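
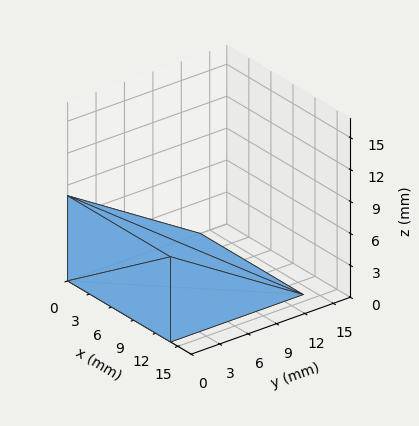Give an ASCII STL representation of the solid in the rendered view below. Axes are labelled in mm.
Reading the render: the shape is a wedge (ramp): 14 × 14 mm base, rising to 8 mm along the y=0 edge and sloping linearly to z=0 at y=14 (dimensions read to the nearest mm from the axis ticks). For the STL, each face is triangulated and given an outward normal.

solid part
  facet normal 0.0000 0.0000 -1.0000
    outer loop
      vertex 14.0 14.0 0.0
      vertex 14.0 0.0 0.0
      vertex 0.0 0.0 0.0
    endloop
  endfacet
  facet normal 0.0000 0.0000 -1.0000
    outer loop
      vertex 0.0 14.0 0.0
      vertex 14.0 14.0 0.0
      vertex 0.0 0.0 0.0
    endloop
  endfacet
  facet normal 0.0000 -1.0000 0.0000
    outer loop
      vertex 0.0 0.0 0.0
      vertex 14.0 0.0 0.0
      vertex 14.0 0.0 8.0
    endloop
  endfacet
  facet normal 0.0000 -1.0000 0.0000
    outer loop
      vertex 0.0 0.0 0.0
      vertex 14.0 0.0 8.0
      vertex 0.0 0.0 8.0
    endloop
  endfacet
  facet normal 0.0000 0.4961 0.8682
    outer loop
      vertex 0.0 0.0 8.0
      vertex 14.0 0.0 8.0
      vertex 14.0 14.0 0.0
    endloop
  endfacet
  facet normal 0.0000 0.4961 0.8682
    outer loop
      vertex 0.0 0.0 8.0
      vertex 14.0 14.0 0.0
      vertex 0.0 14.0 0.0
    endloop
  endfacet
  facet normal -1.0000 0.0000 0.0000
    outer loop
      vertex 0.0 0.0 8.0
      vertex 0.0 14.0 0.0
      vertex 0.0 0.0 0.0
    endloop
  endfacet
  facet normal 1.0000 0.0000 0.0000
    outer loop
      vertex 14.0 0.0 0.0
      vertex 14.0 14.0 0.0
      vertex 14.0 0.0 8.0
    endloop
  endfacet
endsolid part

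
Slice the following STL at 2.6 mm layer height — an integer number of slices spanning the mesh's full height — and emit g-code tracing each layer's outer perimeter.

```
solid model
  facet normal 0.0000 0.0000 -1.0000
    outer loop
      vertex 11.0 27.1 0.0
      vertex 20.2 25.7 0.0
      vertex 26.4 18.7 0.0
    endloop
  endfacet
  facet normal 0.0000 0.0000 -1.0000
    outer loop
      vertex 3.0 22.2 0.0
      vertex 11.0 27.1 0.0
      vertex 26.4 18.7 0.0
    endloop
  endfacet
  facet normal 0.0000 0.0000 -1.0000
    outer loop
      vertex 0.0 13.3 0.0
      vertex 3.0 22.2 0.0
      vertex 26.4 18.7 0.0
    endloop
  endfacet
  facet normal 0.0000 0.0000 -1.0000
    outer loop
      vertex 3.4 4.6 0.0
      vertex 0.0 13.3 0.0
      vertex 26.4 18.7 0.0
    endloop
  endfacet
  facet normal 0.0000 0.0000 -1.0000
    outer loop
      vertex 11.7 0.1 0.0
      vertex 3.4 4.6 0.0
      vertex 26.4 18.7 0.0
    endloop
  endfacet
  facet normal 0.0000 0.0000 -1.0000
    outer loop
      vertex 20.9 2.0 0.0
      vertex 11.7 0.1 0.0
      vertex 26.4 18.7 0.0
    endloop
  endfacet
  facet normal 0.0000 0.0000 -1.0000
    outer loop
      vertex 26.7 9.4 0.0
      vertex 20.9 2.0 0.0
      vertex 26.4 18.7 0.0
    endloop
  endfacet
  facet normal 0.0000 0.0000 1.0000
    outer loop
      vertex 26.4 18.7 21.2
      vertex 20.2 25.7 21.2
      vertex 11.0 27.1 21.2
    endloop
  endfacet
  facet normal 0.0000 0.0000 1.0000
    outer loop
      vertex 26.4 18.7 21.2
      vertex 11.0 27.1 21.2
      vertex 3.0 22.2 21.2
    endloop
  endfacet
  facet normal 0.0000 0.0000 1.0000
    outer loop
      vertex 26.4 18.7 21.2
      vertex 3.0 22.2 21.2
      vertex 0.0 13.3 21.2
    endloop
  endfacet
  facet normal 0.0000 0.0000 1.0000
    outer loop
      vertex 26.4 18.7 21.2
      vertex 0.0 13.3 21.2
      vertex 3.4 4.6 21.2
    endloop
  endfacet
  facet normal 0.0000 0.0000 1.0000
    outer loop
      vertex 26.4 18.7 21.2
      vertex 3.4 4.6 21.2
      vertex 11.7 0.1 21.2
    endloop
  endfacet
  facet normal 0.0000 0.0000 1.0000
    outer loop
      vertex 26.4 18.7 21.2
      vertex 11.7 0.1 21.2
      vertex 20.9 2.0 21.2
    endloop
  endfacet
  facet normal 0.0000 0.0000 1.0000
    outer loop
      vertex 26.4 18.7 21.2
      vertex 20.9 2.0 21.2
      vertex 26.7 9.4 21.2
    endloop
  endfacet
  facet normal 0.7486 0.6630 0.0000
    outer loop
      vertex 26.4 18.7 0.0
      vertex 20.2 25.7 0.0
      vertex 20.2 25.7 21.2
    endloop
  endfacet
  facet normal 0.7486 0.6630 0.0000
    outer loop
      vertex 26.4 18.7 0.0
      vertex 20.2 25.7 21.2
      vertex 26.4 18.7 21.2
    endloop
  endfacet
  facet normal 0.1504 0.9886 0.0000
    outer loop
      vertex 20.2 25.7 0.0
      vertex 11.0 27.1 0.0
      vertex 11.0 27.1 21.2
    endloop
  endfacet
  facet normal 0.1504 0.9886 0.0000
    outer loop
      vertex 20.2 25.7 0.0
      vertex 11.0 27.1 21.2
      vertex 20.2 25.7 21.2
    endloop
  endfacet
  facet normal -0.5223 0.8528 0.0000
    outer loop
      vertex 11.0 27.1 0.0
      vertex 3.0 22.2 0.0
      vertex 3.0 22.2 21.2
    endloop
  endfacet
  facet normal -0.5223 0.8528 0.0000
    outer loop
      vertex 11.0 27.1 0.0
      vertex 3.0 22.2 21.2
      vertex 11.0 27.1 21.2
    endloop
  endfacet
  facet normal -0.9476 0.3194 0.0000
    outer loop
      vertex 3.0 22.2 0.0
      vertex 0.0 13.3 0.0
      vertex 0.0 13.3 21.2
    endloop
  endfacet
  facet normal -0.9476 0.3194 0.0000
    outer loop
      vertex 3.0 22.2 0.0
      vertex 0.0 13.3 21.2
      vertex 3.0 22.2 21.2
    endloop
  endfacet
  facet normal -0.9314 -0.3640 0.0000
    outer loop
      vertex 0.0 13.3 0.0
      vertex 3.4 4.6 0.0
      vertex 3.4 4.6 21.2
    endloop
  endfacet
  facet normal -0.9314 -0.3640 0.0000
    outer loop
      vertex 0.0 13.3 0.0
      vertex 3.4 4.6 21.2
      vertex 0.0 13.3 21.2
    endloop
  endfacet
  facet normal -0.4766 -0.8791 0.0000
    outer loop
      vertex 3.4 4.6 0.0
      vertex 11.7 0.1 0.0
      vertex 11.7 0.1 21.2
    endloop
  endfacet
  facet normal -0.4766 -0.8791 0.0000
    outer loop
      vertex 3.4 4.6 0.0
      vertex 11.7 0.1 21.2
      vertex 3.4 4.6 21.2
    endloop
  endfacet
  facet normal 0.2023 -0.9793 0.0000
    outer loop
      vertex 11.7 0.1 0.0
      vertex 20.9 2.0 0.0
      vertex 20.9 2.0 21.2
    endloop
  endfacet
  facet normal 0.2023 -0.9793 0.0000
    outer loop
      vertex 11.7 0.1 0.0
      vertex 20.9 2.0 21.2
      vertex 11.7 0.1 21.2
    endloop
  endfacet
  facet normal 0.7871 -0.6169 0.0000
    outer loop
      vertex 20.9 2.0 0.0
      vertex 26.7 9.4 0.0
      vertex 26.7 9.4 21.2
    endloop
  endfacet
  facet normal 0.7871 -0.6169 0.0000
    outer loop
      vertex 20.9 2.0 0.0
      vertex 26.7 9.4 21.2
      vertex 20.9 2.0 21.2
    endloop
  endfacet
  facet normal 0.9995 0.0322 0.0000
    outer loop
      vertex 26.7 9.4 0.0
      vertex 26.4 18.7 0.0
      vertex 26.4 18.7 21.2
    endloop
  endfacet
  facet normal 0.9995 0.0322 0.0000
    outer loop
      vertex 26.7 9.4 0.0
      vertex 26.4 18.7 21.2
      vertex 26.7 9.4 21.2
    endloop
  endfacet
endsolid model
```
; perimeter-only toolpath
G21 ; units = mm
G90 ; absolute positioning
G28 ; home
; layer 1
G0 Z2.6
G0 X26.4 Y18.7
G1 X20.2 Y25.7
G1 X11.0 Y27.1
G1 X3.0 Y22.2
G1 X0.0 Y13.3
G1 X3.4 Y4.6
G1 X11.7 Y0.1
G1 X20.9 Y2.0
G1 X26.7 Y9.4
G1 X26.4 Y18.7
; layer 2
G0 Z5.3
G0 X26.4 Y18.7
G1 X20.2 Y25.7
G1 X11.0 Y27.1
G1 X3.0 Y22.2
G1 X0.0 Y13.3
G1 X3.4 Y4.6
G1 X11.7 Y0.1
G1 X20.9 Y2.0
G1 X26.7 Y9.4
G1 X26.4 Y18.7
; layer 3
G0 Z7.9
G0 X26.4 Y18.7
G1 X20.2 Y25.7
G1 X11.0 Y27.1
G1 X3.0 Y22.2
G1 X0.0 Y13.3
G1 X3.4 Y4.6
G1 X11.7 Y0.1
G1 X20.9 Y2.0
G1 X26.7 Y9.4
G1 X26.4 Y18.7
; layer 4
G0 Z10.6
G0 X26.4 Y18.7
G1 X20.2 Y25.7
G1 X11.0 Y27.1
G1 X3.0 Y22.2
G1 X0.0 Y13.3
G1 X3.4 Y4.6
G1 X11.7 Y0.1
G1 X20.9 Y2.0
G1 X26.7 Y9.4
G1 X26.4 Y18.7
; layer 5
G0 Z13.2
G0 X26.4 Y18.7
G1 X20.2 Y25.7
G1 X11.0 Y27.1
G1 X3.0 Y22.2
G1 X0.0 Y13.3
G1 X3.4 Y4.6
G1 X11.7 Y0.1
G1 X20.9 Y2.0
G1 X26.7 Y9.4
G1 X26.4 Y18.7
; layer 6
G0 Z15.9
G0 X26.4 Y18.7
G1 X20.2 Y25.7
G1 X11.0 Y27.1
G1 X3.0 Y22.2
G1 X0.0 Y13.3
G1 X3.4 Y4.6
G1 X11.7 Y0.1
G1 X20.9 Y2.0
G1 X26.7 Y9.4
G1 X26.4 Y18.7
; layer 7
G0 Z18.6
G0 X26.4 Y18.7
G1 X20.2 Y25.7
G1 X11.0 Y27.1
G1 X3.0 Y22.2
G1 X0.0 Y13.3
G1 X3.4 Y4.6
G1 X11.7 Y0.1
G1 X20.9 Y2.0
G1 X26.7 Y9.4
G1 X26.4 Y18.7
; layer 8
G0 Z21.2
G0 X26.4 Y18.7
G1 X20.2 Y25.7
G1 X11.0 Y27.1
G1 X3.0 Y22.2
G1 X0.0 Y13.3
G1 X3.4 Y4.6
G1 X11.7 Y0.1
G1 X20.9 Y2.0
G1 X26.7 Y9.4
G1 X26.4 Y18.7
M2 ; end

The solid is a regular 9-sided prism (a cylinder approximated with 9 flat sides), circumscribed radius ≈ 13.7 mm, height ≈ 21.2 mm. Slicing at Δz = 2.6 mm — 8 equal slices spanning the solid's height, so layer i sits at z = i·h/8 — gives 8 non-empty perimeters. Each is a 9-segment closed polygon; G0 lifts to the layer z and rapids to the start vertex, then G1 traces the edges.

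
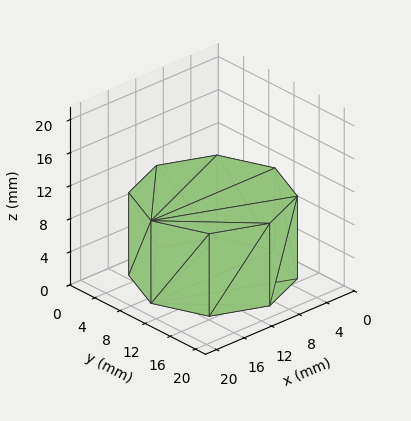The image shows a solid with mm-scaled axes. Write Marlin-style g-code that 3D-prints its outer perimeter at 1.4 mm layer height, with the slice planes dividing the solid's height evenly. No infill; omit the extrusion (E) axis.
Reading the render: the shape is a regular 8-sided prism (a cylinder approximated with 8 flat sides), circumscribed radius ≈ 9 mm, height ≈ 10 mm (dimensions read to the nearest mm from the axis ticks). For the g-code, the solid's height is divided into equal slices at the stated Δz and each level perimeter traced with G1 moves after a G0 lift.

; perimeter-only toolpath
G21 ; units = mm
G90 ; absolute positioning
G28 ; home
; layer 1
G0 Z1.4
G0 X18.0 Y9.0
G1 X15.4 Y15.4
G1 X9.0 Y18.0
G1 X2.6 Y15.4
G1 X0.0 Y9.0
G1 X2.6 Y2.6
G1 X9.0 Y0.0
G1 X15.4 Y2.6
G1 X18.0 Y9.0
; layer 2
G0 Z2.9
G0 X18.0 Y9.0
G1 X15.4 Y15.4
G1 X9.0 Y18.0
G1 X2.6 Y15.4
G1 X0.0 Y9.0
G1 X2.6 Y2.6
G1 X9.0 Y0.0
G1 X15.4 Y2.6
G1 X18.0 Y9.0
; layer 3
G0 Z4.3
G0 X18.0 Y9.0
G1 X15.4 Y15.4
G1 X9.0 Y18.0
G1 X2.6 Y15.4
G1 X0.0 Y9.0
G1 X2.6 Y2.6
G1 X9.0 Y0.0
G1 X15.4 Y2.6
G1 X18.0 Y9.0
; layer 4
G0 Z5.7
G0 X18.0 Y9.0
G1 X15.4 Y15.4
G1 X9.0 Y18.0
G1 X2.6 Y15.4
G1 X0.0 Y9.0
G1 X2.6 Y2.6
G1 X9.0 Y0.0
G1 X15.4 Y2.6
G1 X18.0 Y9.0
; layer 5
G0 Z7.1
G0 X18.0 Y9.0
G1 X15.4 Y15.4
G1 X9.0 Y18.0
G1 X2.6 Y15.4
G1 X0.0 Y9.0
G1 X2.6 Y2.6
G1 X9.0 Y0.0
G1 X15.4 Y2.6
G1 X18.0 Y9.0
; layer 6
G0 Z8.6
G0 X18.0 Y9.0
G1 X15.4 Y15.4
G1 X9.0 Y18.0
G1 X2.6 Y15.4
G1 X0.0 Y9.0
G1 X2.6 Y2.6
G1 X9.0 Y0.0
G1 X15.4 Y2.6
G1 X18.0 Y9.0
; layer 7
G0 Z10.0
G0 X18.0 Y9.0
G1 X15.4 Y15.4
G1 X9.0 Y18.0
G1 X2.6 Y15.4
G1 X0.0 Y9.0
G1 X2.6 Y2.6
G1 X9.0 Y0.0
G1 X15.4 Y2.6
G1 X18.0 Y9.0
M2 ; end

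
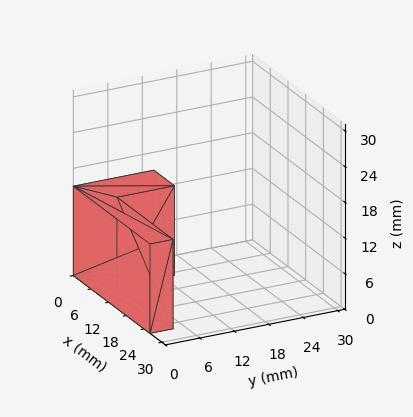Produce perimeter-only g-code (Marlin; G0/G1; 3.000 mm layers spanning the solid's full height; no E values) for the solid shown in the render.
Reading the render: the shape is an L-shaped prism: outer 26 × 14 mm, arm thicknesses ≈ 4 mm (horizontal) and 7 mm (vertical), extruded 15 mm in z (dimensions read to the nearest mm from the axis ticks). For the g-code, the solid's height is divided into equal slices at the stated Δz and each level perimeter traced with G1 moves after a G0 lift.

; perimeter-only toolpath
G21 ; units = mm
G90 ; absolute positioning
G28 ; home
; layer 1
G0 Z3.000
G0 X0.000 Y0.000
G1 X26.000 Y0.000
G1 X26.000 Y4.000
G1 X7.000 Y4.000
G1 X7.000 Y14.000
G1 X0.000 Y14.000
G1 X0.000 Y0.000
; layer 2
G0 Z6.000
G0 X0.000 Y0.000
G1 X26.000 Y0.000
G1 X26.000 Y4.000
G1 X7.000 Y4.000
G1 X7.000 Y14.000
G1 X0.000 Y14.000
G1 X0.000 Y0.000
; layer 3
G0 Z9.000
G0 X0.000 Y0.000
G1 X26.000 Y0.000
G1 X26.000 Y4.000
G1 X7.000 Y4.000
G1 X7.000 Y14.000
G1 X0.000 Y14.000
G1 X0.000 Y0.000
; layer 4
G0 Z12.000
G0 X0.000 Y0.000
G1 X26.000 Y0.000
G1 X26.000 Y4.000
G1 X7.000 Y4.000
G1 X7.000 Y14.000
G1 X0.000 Y14.000
G1 X0.000 Y0.000
; layer 5
G0 Z15.000
G0 X0.000 Y0.000
G1 X26.000 Y0.000
G1 X26.000 Y4.000
G1 X7.000 Y4.000
G1 X7.000 Y14.000
G1 X0.000 Y14.000
G1 X0.000 Y0.000
M2 ; end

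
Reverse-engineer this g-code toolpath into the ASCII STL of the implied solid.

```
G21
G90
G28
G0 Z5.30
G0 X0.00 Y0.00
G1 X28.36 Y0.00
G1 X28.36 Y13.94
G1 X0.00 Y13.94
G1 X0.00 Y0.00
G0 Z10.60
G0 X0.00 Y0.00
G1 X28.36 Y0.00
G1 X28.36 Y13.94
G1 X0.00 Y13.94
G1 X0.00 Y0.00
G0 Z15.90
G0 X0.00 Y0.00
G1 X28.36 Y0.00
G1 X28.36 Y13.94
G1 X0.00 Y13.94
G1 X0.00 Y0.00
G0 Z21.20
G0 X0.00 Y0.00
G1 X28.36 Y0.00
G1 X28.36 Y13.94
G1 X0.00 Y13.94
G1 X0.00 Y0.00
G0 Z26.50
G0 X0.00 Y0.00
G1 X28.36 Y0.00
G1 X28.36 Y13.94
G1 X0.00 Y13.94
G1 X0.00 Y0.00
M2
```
solid part
  facet normal 0.0000 0.0000 -1.0000
    outer loop
      vertex 28.36 13.94 0.00
      vertex 28.36 0.00 0.00
      vertex 0.00 0.00 0.00
    endloop
  endfacet
  facet normal 0.0000 0.0000 -1.0000
    outer loop
      vertex 0.00 13.94 0.00
      vertex 28.36 13.94 0.00
      vertex 0.00 0.00 0.00
    endloop
  endfacet
  facet normal 0.0000 0.0000 1.0000
    outer loop
      vertex 0.00 0.00 26.50
      vertex 28.36 0.00 26.50
      vertex 28.36 13.94 26.50
    endloop
  endfacet
  facet normal 0.0000 0.0000 1.0000
    outer loop
      vertex 0.00 0.00 26.50
      vertex 28.36 13.94 26.50
      vertex 0.00 13.94 26.50
    endloop
  endfacet
  facet normal 0.0000 -1.0000 0.0000
    outer loop
      vertex 0.00 0.00 0.00
      vertex 28.36 0.00 0.00
      vertex 28.36 0.00 26.50
    endloop
  endfacet
  facet normal 0.0000 -1.0000 0.0000
    outer loop
      vertex 0.00 0.00 0.00
      vertex 28.36 0.00 26.50
      vertex 0.00 0.00 26.50
    endloop
  endfacet
  facet normal 0.0000 1.0000 0.0000
    outer loop
      vertex 28.36 13.94 26.50
      vertex 28.36 13.94 0.00
      vertex 0.00 13.94 0.00
    endloop
  endfacet
  facet normal 0.0000 1.0000 0.0000
    outer loop
      vertex 0.00 13.94 26.50
      vertex 28.36 13.94 26.50
      vertex 0.00 13.94 0.00
    endloop
  endfacet
  facet normal -1.0000 0.0000 0.0000
    outer loop
      vertex 0.00 13.94 26.50
      vertex 0.00 13.94 0.00
      vertex 0.00 0.00 0.00
    endloop
  endfacet
  facet normal -1.0000 0.0000 0.0000
    outer loop
      vertex 0.00 0.00 26.50
      vertex 0.00 13.94 26.50
      vertex 0.00 0.00 0.00
    endloop
  endfacet
  facet normal 1.0000 0.0000 0.0000
    outer loop
      vertex 28.36 0.00 0.00
      vertex 28.36 13.94 0.00
      vertex 28.36 13.94 26.50
    endloop
  endfacet
  facet normal 1.0000 0.0000 0.0000
    outer loop
      vertex 28.36 0.00 0.00
      vertex 28.36 13.94 26.50
      vertex 28.36 0.00 26.50
    endloop
  endfacet
endsolid part

The G0 Z moves step by Δz≈5.30 mm. Every layer's G1 loop is the same polygon, so the solid is a straight extrusion of it from z=0 to z≈26.5. Closing with flat bottom and top caps and triangulating gives 12 facets — a rectangular box, roughly 28.4 × 13.9 mm footprint and 26.5 mm tall.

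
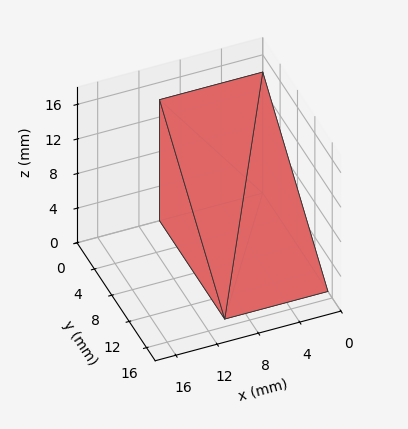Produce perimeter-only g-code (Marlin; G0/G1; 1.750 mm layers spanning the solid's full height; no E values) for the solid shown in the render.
Reading the render: the shape is a wedge (ramp): 10 × 15 mm base, rising to 14 mm along the y=0 edge and sloping linearly to z=0 at y=15 (dimensions read to the nearest mm from the axis ticks). For the g-code, the solid's height is divided into equal slices at the stated Δz and each level perimeter traced with G1 moves after a G0 lift.

; perimeter-only toolpath
G21 ; units = mm
G90 ; absolute positioning
G28 ; home
; layer 1
G0 Z1.750
G0 X0.000 Y0.000
G1 X10.000 Y0.000
G1 X10.000 Y13.125
G1 X0.000 Y13.125
G1 X0.000 Y0.000
; layer 2
G0 Z3.500
G0 X0.000 Y0.000
G1 X10.000 Y0.000
G1 X10.000 Y11.250
G1 X0.000 Y11.250
G1 X0.000 Y0.000
; layer 3
G0 Z5.250
G0 X0.000 Y0.000
G1 X10.000 Y0.000
G1 X10.000 Y9.375
G1 X0.000 Y9.375
G1 X0.000 Y0.000
; layer 4
G0 Z7.000
G0 X0.000 Y0.000
G1 X10.000 Y0.000
G1 X10.000 Y7.500
G1 X0.000 Y7.500
G1 X0.000 Y0.000
; layer 5
G0 Z8.750
G0 X0.000 Y0.000
G1 X10.000 Y0.000
G1 X10.000 Y5.625
G1 X0.000 Y5.625
G1 X0.000 Y0.000
; layer 6
G0 Z10.500
G0 X0.000 Y0.000
G1 X10.000 Y0.000
G1 X10.000 Y3.750
G1 X0.000 Y3.750
G1 X0.000 Y0.000
; layer 7
G0 Z12.250
G0 X0.000 Y0.000
G1 X10.000 Y0.000
G1 X10.000 Y1.875
G1 X0.000 Y1.875
G1 X0.000 Y0.000
M2 ; end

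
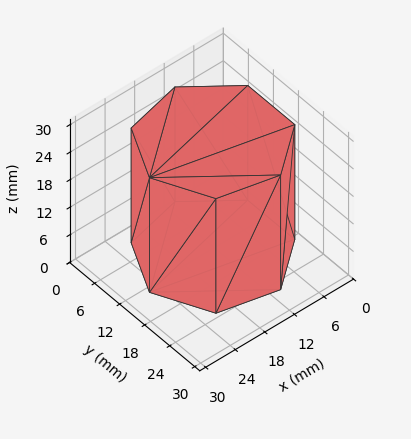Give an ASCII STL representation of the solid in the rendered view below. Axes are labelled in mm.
Reading the render: the shape is a regular 7-sided prism (a cylinder approximated with 7 flat sides), circumscribed radius ≈ 13 mm, height ≈ 25 mm (dimensions read to the nearest mm from the axis ticks). For the STL, each face is triangulated and given an outward normal.

solid part
  facet normal 0.0000 0.0000 -1.0000
    outer loop
      vertex 10.11 25.67 0.00
      vertex 21.11 23.16 0.00
      vertex 26.00 13.00 0.00
    endloop
  endfacet
  facet normal 0.0000 0.0000 -1.0000
    outer loop
      vertex 1.29 18.64 0.00
      vertex 10.11 25.67 0.00
      vertex 26.00 13.00 0.00
    endloop
  endfacet
  facet normal 0.0000 0.0000 -1.0000
    outer loop
      vertex 1.29 7.36 0.00
      vertex 1.29 18.64 0.00
      vertex 26.00 13.00 0.00
    endloop
  endfacet
  facet normal 0.0000 0.0000 -1.0000
    outer loop
      vertex 10.11 0.33 0.00
      vertex 1.29 7.36 0.00
      vertex 26.00 13.00 0.00
    endloop
  endfacet
  facet normal 0.0000 0.0000 -1.0000
    outer loop
      vertex 21.11 2.84 0.00
      vertex 10.11 0.33 0.00
      vertex 26.00 13.00 0.00
    endloop
  endfacet
  facet normal 0.0000 0.0000 1.0000
    outer loop
      vertex 26.00 13.00 25.00
      vertex 21.11 23.16 25.00
      vertex 10.11 25.67 25.00
    endloop
  endfacet
  facet normal 0.0000 0.0000 1.0000
    outer loop
      vertex 26.00 13.00 25.00
      vertex 10.11 25.67 25.00
      vertex 1.29 18.64 25.00
    endloop
  endfacet
  facet normal 0.0000 0.0000 1.0000
    outer loop
      vertex 26.00 13.00 25.00
      vertex 1.29 18.64 25.00
      vertex 1.29 7.36 25.00
    endloop
  endfacet
  facet normal 0.0000 0.0000 1.0000
    outer loop
      vertex 26.00 13.00 25.00
      vertex 1.29 7.36 25.00
      vertex 10.11 0.33 25.00
    endloop
  endfacet
  facet normal 0.0000 0.0000 1.0000
    outer loop
      vertex 26.00 13.00 25.00
      vertex 10.11 0.33 25.00
      vertex 21.11 2.84 25.00
    endloop
  endfacet
  facet normal 0.9011 0.4337 0.0000
    outer loop
      vertex 26.00 13.00 0.00
      vertex 21.11 23.16 0.00
      vertex 21.11 23.16 25.00
    endloop
  endfacet
  facet normal 0.9011 0.4337 0.0000
    outer loop
      vertex 26.00 13.00 0.00
      vertex 21.11 23.16 25.00
      vertex 26.00 13.00 25.00
    endloop
  endfacet
  facet normal 0.2225 0.9749 0.0000
    outer loop
      vertex 21.11 23.16 0.00
      vertex 10.11 25.67 0.00
      vertex 10.11 25.67 25.00
    endloop
  endfacet
  facet normal 0.2225 0.9749 0.0000
    outer loop
      vertex 21.11 23.16 0.00
      vertex 10.11 25.67 25.00
      vertex 21.11 23.16 25.00
    endloop
  endfacet
  facet normal -0.6233 0.7820 0.0000
    outer loop
      vertex 10.11 25.67 0.00
      vertex 1.29 18.64 0.00
      vertex 1.29 18.64 25.00
    endloop
  endfacet
  facet normal -0.6233 0.7820 0.0000
    outer loop
      vertex 10.11 25.67 0.00
      vertex 1.29 18.64 25.00
      vertex 10.11 25.67 25.00
    endloop
  endfacet
  facet normal -1.0000 0.0000 0.0000
    outer loop
      vertex 1.29 18.64 0.00
      vertex 1.29 7.36 0.00
      vertex 1.29 7.36 25.00
    endloop
  endfacet
  facet normal -1.0000 0.0000 0.0000
    outer loop
      vertex 1.29 18.64 0.00
      vertex 1.29 7.36 25.00
      vertex 1.29 18.64 25.00
    endloop
  endfacet
  facet normal -0.6233 -0.7820 0.0000
    outer loop
      vertex 1.29 7.36 0.00
      vertex 10.11 0.33 0.00
      vertex 10.11 0.33 25.00
    endloop
  endfacet
  facet normal -0.6233 -0.7820 0.0000
    outer loop
      vertex 1.29 7.36 0.00
      vertex 10.11 0.33 25.00
      vertex 1.29 7.36 25.00
    endloop
  endfacet
  facet normal 0.2225 -0.9749 0.0000
    outer loop
      vertex 10.11 0.33 0.00
      vertex 21.11 2.84 0.00
      vertex 21.11 2.84 25.00
    endloop
  endfacet
  facet normal 0.2225 -0.9749 0.0000
    outer loop
      vertex 10.11 0.33 0.00
      vertex 21.11 2.84 25.00
      vertex 10.11 0.33 25.00
    endloop
  endfacet
  facet normal 0.9011 -0.4337 0.0000
    outer loop
      vertex 21.11 2.84 0.00
      vertex 26.00 13.00 0.00
      vertex 26.00 13.00 25.00
    endloop
  endfacet
  facet normal 0.9011 -0.4337 0.0000
    outer loop
      vertex 21.11 2.84 0.00
      vertex 26.00 13.00 25.00
      vertex 21.11 2.84 25.00
    endloop
  endfacet
endsolid part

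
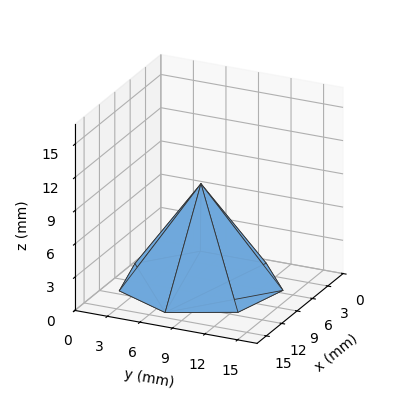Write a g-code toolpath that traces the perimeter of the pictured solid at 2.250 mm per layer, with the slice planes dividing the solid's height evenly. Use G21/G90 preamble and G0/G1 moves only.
Reading the render: the shape is a regular 7-sided pyramid, base circumscribed radius ≈ 7 mm, apex at z ≈ 9 mm (dimensions read to the nearest mm from the axis ticks). For the g-code, the solid's height is divided into equal slices at the stated Δz and each level perimeter traced with G1 moves after a G0 lift.

; perimeter-only toolpath
G21 ; units = mm
G90 ; absolute positioning
G28 ; home
; layer 1
G0 Z2.250
G0 X12.250 Y7.000
G1 X10.273 Y11.105
G1 X5.832 Y12.118
G1 X2.270 Y9.278
G1 X2.270 Y4.722
G1 X5.832 Y1.882
G1 X10.273 Y2.895
G1 X12.250 Y7.000
; layer 2
G0 Z4.500
G0 X10.500 Y7.000
G1 X9.182 Y9.736
G1 X6.221 Y10.412
G1 X3.846 Y8.518
G1 X3.846 Y5.482
G1 X6.221 Y3.588
G1 X9.182 Y4.263
G1 X10.500 Y7.000
; layer 3
G0 Z6.750
G0 X8.750 Y7.000
G1 X8.091 Y8.368
G1 X6.611 Y8.706
G1 X5.423 Y7.759
G1 X5.423 Y6.241
G1 X6.611 Y5.294
G1 X8.091 Y5.632
G1 X8.750 Y7.000
M2 ; end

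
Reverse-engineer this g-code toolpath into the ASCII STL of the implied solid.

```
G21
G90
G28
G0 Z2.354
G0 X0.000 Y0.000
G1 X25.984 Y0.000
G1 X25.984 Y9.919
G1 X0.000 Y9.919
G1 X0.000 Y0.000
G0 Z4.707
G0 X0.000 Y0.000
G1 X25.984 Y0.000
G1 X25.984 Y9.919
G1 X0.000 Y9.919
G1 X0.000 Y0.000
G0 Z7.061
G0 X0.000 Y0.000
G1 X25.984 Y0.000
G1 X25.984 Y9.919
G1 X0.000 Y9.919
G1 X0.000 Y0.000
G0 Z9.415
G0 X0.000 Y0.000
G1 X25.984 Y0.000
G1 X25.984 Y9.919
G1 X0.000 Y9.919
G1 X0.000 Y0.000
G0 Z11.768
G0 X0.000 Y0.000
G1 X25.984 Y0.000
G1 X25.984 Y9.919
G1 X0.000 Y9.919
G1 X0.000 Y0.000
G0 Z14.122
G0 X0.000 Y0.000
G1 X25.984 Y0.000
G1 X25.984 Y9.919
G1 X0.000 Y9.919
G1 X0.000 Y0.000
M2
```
solid part
  facet normal 0.0000 0.0000 -1.0000
    outer loop
      vertex 25.984 9.919 0.000
      vertex 25.984 0.000 0.000
      vertex 0.000 0.000 0.000
    endloop
  endfacet
  facet normal 0.0000 0.0000 -1.0000
    outer loop
      vertex 0.000 9.919 0.000
      vertex 25.984 9.919 0.000
      vertex 0.000 0.000 0.000
    endloop
  endfacet
  facet normal 0.0000 0.0000 1.0000
    outer loop
      vertex 0.000 0.000 14.122
      vertex 25.984 0.000 14.122
      vertex 25.984 9.919 14.122
    endloop
  endfacet
  facet normal 0.0000 0.0000 1.0000
    outer loop
      vertex 0.000 0.000 14.122
      vertex 25.984 9.919 14.122
      vertex 0.000 9.919 14.122
    endloop
  endfacet
  facet normal 0.0000 -1.0000 0.0000
    outer loop
      vertex 0.000 0.000 0.000
      vertex 25.984 0.000 0.000
      vertex 25.984 0.000 14.122
    endloop
  endfacet
  facet normal 0.0000 -1.0000 0.0000
    outer loop
      vertex 0.000 0.000 0.000
      vertex 25.984 0.000 14.122
      vertex 0.000 0.000 14.122
    endloop
  endfacet
  facet normal 0.0000 1.0000 0.0000
    outer loop
      vertex 25.984 9.919 14.122
      vertex 25.984 9.919 0.000
      vertex 0.000 9.919 0.000
    endloop
  endfacet
  facet normal 0.0000 1.0000 0.0000
    outer loop
      vertex 0.000 9.919 14.122
      vertex 25.984 9.919 14.122
      vertex 0.000 9.919 0.000
    endloop
  endfacet
  facet normal -1.0000 0.0000 0.0000
    outer loop
      vertex 0.000 9.919 14.122
      vertex 0.000 9.919 0.000
      vertex 0.000 0.000 0.000
    endloop
  endfacet
  facet normal -1.0000 0.0000 0.0000
    outer loop
      vertex 0.000 0.000 14.122
      vertex 0.000 9.919 14.122
      vertex 0.000 0.000 0.000
    endloop
  endfacet
  facet normal 1.0000 0.0000 0.0000
    outer loop
      vertex 25.984 0.000 0.000
      vertex 25.984 9.919 0.000
      vertex 25.984 9.919 14.122
    endloop
  endfacet
  facet normal 1.0000 0.0000 0.0000
    outer loop
      vertex 25.984 0.000 0.000
      vertex 25.984 9.919 14.122
      vertex 25.984 0.000 14.122
    endloop
  endfacet
endsolid part

The G0 Z moves step by Δz≈2.354 mm. Every layer's G1 loop is the same polygon, so the solid is a straight extrusion of it from z=0 to z≈14.1. Closing with flat bottom and top caps and triangulating gives 12 facets — a rectangular box, roughly 26 × 9.92 mm footprint and 14.1 mm tall.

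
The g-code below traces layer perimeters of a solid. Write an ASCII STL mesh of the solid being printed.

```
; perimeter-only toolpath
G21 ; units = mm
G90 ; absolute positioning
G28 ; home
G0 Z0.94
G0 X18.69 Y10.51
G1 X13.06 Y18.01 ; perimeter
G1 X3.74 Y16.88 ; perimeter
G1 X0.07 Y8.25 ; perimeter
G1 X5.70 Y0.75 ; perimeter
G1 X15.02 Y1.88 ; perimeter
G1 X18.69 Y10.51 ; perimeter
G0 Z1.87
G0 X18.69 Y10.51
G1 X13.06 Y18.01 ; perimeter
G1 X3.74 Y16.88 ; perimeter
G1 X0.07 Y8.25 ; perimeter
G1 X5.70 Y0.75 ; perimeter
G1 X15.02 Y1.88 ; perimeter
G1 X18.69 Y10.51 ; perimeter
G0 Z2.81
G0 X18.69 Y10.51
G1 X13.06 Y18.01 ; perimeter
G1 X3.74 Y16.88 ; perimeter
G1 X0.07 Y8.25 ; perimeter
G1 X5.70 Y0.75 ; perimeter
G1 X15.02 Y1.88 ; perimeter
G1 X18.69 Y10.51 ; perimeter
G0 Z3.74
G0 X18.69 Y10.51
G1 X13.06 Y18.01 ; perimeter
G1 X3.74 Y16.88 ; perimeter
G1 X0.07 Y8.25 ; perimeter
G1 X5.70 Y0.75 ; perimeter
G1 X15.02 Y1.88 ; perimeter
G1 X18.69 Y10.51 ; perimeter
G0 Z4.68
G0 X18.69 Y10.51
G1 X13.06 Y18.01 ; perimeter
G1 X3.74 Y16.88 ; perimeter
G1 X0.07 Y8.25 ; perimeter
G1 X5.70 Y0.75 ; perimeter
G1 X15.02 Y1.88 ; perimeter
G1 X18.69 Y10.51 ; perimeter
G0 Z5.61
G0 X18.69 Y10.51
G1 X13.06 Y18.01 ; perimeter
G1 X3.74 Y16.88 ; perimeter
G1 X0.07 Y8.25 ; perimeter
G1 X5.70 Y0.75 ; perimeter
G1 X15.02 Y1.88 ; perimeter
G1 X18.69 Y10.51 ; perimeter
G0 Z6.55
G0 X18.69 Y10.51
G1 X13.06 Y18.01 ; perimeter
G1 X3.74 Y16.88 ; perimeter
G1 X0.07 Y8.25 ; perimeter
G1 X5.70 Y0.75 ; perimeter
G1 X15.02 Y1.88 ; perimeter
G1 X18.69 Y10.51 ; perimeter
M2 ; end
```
solid part
  facet normal 0.0000 0.0000 -1.0000
    outer loop
      vertex 3.74 16.88 0.00
      vertex 13.06 18.01 0.00
      vertex 18.69 10.51 0.00
    endloop
  endfacet
  facet normal 0.0000 0.0000 -1.0000
    outer loop
      vertex 0.07 8.25 0.00
      vertex 3.74 16.88 0.00
      vertex 18.69 10.51 0.00
    endloop
  endfacet
  facet normal 0.0000 0.0000 -1.0000
    outer loop
      vertex 5.70 0.75 0.00
      vertex 0.07 8.25 0.00
      vertex 18.69 10.51 0.00
    endloop
  endfacet
  facet normal 0.0000 0.0000 -1.0000
    outer loop
      vertex 15.02 1.88 0.00
      vertex 5.70 0.75 0.00
      vertex 18.69 10.51 0.00
    endloop
  endfacet
  facet normal 0.0000 0.0000 1.0000
    outer loop
      vertex 18.69 10.51 6.55
      vertex 13.06 18.01 6.55
      vertex 3.74 16.88 6.55
    endloop
  endfacet
  facet normal 0.0000 0.0000 1.0000
    outer loop
      vertex 18.69 10.51 6.55
      vertex 3.74 16.88 6.55
      vertex 0.07 8.25 6.55
    endloop
  endfacet
  facet normal 0.0000 0.0000 1.0000
    outer loop
      vertex 18.69 10.51 6.55
      vertex 0.07 8.25 6.55
      vertex 5.70 0.75 6.55
    endloop
  endfacet
  facet normal 0.0000 0.0000 1.0000
    outer loop
      vertex 18.69 10.51 6.55
      vertex 5.70 0.75 6.55
      vertex 15.02 1.88 6.55
    endloop
  endfacet
  facet normal 0.7997 0.6003 0.0000
    outer loop
      vertex 18.69 10.51 0.00
      vertex 13.06 18.01 0.00
      vertex 13.06 18.01 6.55
    endloop
  endfacet
  facet normal 0.7997 0.6003 0.0000
    outer loop
      vertex 18.69 10.51 0.00
      vertex 13.06 18.01 6.55
      vertex 18.69 10.51 6.55
    endloop
  endfacet
  facet normal -0.1204 0.9927 0.0000
    outer loop
      vertex 13.06 18.01 0.00
      vertex 3.74 16.88 0.00
      vertex 3.74 16.88 6.55
    endloop
  endfacet
  facet normal -0.1204 0.9927 0.0000
    outer loop
      vertex 13.06 18.01 0.00
      vertex 3.74 16.88 6.55
      vertex 13.06 18.01 6.55
    endloop
  endfacet
  facet normal -0.9202 0.3913 0.0000
    outer loop
      vertex 3.74 16.88 0.00
      vertex 0.07 8.25 0.00
      vertex 0.07 8.25 6.55
    endloop
  endfacet
  facet normal -0.9202 0.3913 0.0000
    outer loop
      vertex 3.74 16.88 0.00
      vertex 0.07 8.25 6.55
      vertex 3.74 16.88 6.55
    endloop
  endfacet
  facet normal -0.7997 -0.6003 0.0000
    outer loop
      vertex 0.07 8.25 0.00
      vertex 5.70 0.75 0.00
      vertex 5.70 0.75 6.55
    endloop
  endfacet
  facet normal -0.7997 -0.6003 0.0000
    outer loop
      vertex 0.07 8.25 0.00
      vertex 5.70 0.75 6.55
      vertex 0.07 8.25 6.55
    endloop
  endfacet
  facet normal 0.1204 -0.9927 0.0000
    outer loop
      vertex 5.70 0.75 0.00
      vertex 15.02 1.88 0.00
      vertex 15.02 1.88 6.55
    endloop
  endfacet
  facet normal 0.1204 -0.9927 0.0000
    outer loop
      vertex 5.70 0.75 0.00
      vertex 15.02 1.88 6.55
      vertex 5.70 0.75 6.55
    endloop
  endfacet
  facet normal 0.9202 -0.3913 0.0000
    outer loop
      vertex 15.02 1.88 0.00
      vertex 18.69 10.51 0.00
      vertex 18.69 10.51 6.55
    endloop
  endfacet
  facet normal 0.9202 -0.3913 0.0000
    outer loop
      vertex 15.02 1.88 0.00
      vertex 18.69 10.51 6.55
      vertex 15.02 1.88 6.55
    endloop
  endfacet
endsolid part

The G0 Z moves step by Δz≈0.94 mm. Every layer's G1 loop is the same polygon, so the solid is a straight extrusion of it from z=0 to z≈6.55. Closing with flat bottom and top caps and triangulating gives 20 facets — a regular 6-sided prism (a cylinder approximated with 6 flat sides), circumscribed radius ≈ 9.38 mm, height ≈ 6.55 mm.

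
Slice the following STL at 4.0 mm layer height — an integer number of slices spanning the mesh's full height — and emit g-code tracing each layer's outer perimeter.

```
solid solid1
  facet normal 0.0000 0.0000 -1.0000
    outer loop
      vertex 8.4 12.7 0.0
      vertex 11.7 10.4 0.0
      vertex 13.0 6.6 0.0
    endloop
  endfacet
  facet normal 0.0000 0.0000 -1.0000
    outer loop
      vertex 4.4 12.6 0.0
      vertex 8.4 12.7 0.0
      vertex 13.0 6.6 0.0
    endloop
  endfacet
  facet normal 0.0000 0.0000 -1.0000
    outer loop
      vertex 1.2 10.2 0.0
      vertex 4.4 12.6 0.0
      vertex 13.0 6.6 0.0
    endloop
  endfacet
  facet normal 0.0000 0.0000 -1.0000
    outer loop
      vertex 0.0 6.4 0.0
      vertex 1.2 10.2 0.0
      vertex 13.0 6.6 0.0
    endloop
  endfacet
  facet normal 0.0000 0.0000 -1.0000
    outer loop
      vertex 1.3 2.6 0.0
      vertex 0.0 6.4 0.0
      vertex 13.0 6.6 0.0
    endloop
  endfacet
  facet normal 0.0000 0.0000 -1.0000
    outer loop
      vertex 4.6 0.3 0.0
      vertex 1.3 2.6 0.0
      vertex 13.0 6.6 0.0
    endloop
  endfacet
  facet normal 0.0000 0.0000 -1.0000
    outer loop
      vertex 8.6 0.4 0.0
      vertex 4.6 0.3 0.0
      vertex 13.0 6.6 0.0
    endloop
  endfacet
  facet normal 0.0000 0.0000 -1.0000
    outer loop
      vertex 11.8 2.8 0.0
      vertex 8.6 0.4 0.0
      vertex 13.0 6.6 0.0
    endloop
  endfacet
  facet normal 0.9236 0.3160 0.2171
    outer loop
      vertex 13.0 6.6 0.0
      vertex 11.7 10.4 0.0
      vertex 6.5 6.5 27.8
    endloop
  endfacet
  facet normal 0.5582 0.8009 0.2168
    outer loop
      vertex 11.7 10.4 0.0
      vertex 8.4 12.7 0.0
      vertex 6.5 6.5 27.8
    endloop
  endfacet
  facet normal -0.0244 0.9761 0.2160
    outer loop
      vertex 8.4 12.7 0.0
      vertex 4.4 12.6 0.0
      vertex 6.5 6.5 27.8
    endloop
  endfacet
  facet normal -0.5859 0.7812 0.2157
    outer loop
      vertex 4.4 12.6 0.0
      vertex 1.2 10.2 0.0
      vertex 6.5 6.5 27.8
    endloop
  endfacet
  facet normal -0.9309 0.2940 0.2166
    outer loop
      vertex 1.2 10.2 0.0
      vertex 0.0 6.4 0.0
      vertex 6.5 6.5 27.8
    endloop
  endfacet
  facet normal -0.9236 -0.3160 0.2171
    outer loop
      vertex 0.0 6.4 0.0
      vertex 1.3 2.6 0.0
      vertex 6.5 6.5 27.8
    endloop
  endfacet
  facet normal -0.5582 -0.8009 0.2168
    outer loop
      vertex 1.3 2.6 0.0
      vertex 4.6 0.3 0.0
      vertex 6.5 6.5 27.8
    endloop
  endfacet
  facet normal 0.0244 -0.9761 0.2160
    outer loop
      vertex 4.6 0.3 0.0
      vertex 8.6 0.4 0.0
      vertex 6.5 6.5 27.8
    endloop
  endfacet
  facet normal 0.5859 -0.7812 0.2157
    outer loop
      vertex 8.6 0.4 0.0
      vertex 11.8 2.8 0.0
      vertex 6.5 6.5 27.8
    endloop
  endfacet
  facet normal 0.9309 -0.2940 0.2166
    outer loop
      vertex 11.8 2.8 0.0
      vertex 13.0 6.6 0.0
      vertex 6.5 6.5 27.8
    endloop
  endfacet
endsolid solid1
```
; perimeter-only toolpath
G21 ; units = mm
G90 ; absolute positioning
G28 ; home
; layer 1
G0 Z4.0
G0 X12.1 Y6.6
G1 X11.0 Y9.8
G1 X8.1 Y11.8
G1 X4.7 Y11.7
G1 X2.0 Y9.7
G1 X0.9 Y6.4
G1 X2.0 Y3.2
G1 X4.9 Y1.2
G1 X8.3 Y1.3
G1 X11.0 Y3.3
G1 X12.1 Y6.6
; layer 2
G0 Z7.9
G0 X11.1 Y6.6
G1 X10.2 Y9.3
G1 X7.9 Y10.9
G1 X5.0 Y10.9
G1 X2.7 Y9.1
G1 X1.9 Y6.4
G1 X2.8 Y3.7
G1 X5.1 Y2.1
G1 X8.0 Y2.1
G1 X10.3 Y3.9
G1 X11.1 Y6.6
; layer 3
G0 Z11.9
G0 X10.2 Y6.6
G1 X9.5 Y8.7
G1 X7.6 Y10.0
G1 X5.3 Y10.0
G1 X3.5 Y8.6
G1 X2.8 Y6.4
G1 X3.5 Y4.3
G1 X5.4 Y3.0
G1 X7.7 Y3.0
G1 X9.5 Y4.4
G1 X10.2 Y6.6
; layer 4
G0 Z15.9
G0 X9.3 Y6.5
G1 X8.7 Y8.2
G1 X7.3 Y9.2
G1 X5.6 Y9.1
G1 X4.2 Y8.1
G1 X3.7 Y6.5
G1 X4.3 Y4.8
G1 X5.7 Y3.8
G1 X7.4 Y3.9
G1 X8.8 Y4.9
G1 X9.3 Y6.5
; layer 5
G0 Z19.9
G0 X8.4 Y6.5
G1 X8.0 Y7.6
G1 X7.0 Y8.3
G1 X5.9 Y8.2
G1 X5.0 Y7.6
G1 X4.6 Y6.5
G1 X5.0 Y5.4
G1 X6.0 Y4.7
G1 X7.1 Y4.8
G1 X8.0 Y5.4
G1 X8.4 Y6.5
; layer 6
G0 Z23.8
G0 X7.4 Y6.5
G1 X7.2 Y7.1
G1 X6.8 Y7.4
G1 X6.2 Y7.4
G1 X5.7 Y7.0
G1 X5.6 Y6.5
G1 X5.8 Y5.9
G1 X6.2 Y5.6
G1 X6.8 Y5.6
G1 X7.3 Y6.0
G1 X7.4 Y6.5
M2 ; end

The solid is a regular 10-sided pyramid, base circumscribed radius ≈ 6.5 mm, apex at z ≈ 27.8 mm. Slicing at Δz = 4.0 mm — 7 equal slices spanning the solid's height, so layer i sits at z = i·h/7 — gives 6 non-empty perimeters. Each is a 10-segment closed polygon; G0 lifts to the layer z and rapids to the start vertex, then G1 traces the edges. The cross-section shrinks linearly with z (the slice at the apex is degenerate and omitted).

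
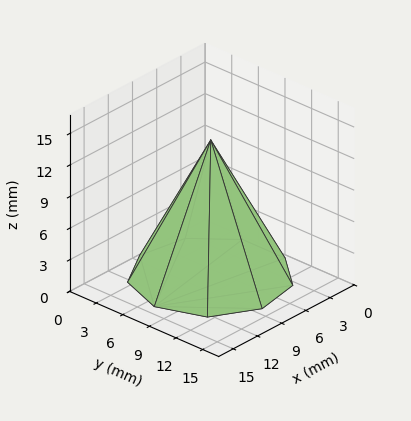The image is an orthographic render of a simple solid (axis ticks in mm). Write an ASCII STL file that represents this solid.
Reading the render: the shape is a regular 9-sided pyramid, base circumscribed radius ≈ 7 mm, apex at z ≈ 13 mm (dimensions read to the nearest mm from the axis ticks). For the STL, each face is triangulated and given an outward normal.

solid part
  facet normal 0.0000 0.0000 -1.0000
    outer loop
      vertex 8.216 13.894 0.000
      vertex 12.362 11.500 0.000
      vertex 14.000 7.000 0.000
    endloop
  endfacet
  facet normal 0.0000 0.0000 -1.0000
    outer loop
      vertex 3.500 13.062 0.000
      vertex 8.216 13.894 0.000
      vertex 14.000 7.000 0.000
    endloop
  endfacet
  facet normal 0.0000 0.0000 -1.0000
    outer loop
      vertex 0.422 9.394 0.000
      vertex 3.500 13.062 0.000
      vertex 14.000 7.000 0.000
    endloop
  endfacet
  facet normal 0.0000 0.0000 -1.0000
    outer loop
      vertex 0.422 4.606 0.000
      vertex 0.422 9.394 0.000
      vertex 14.000 7.000 0.000
    endloop
  endfacet
  facet normal 0.0000 0.0000 -1.0000
    outer loop
      vertex 3.500 0.938 0.000
      vertex 0.422 4.606 0.000
      vertex 14.000 7.000 0.000
    endloop
  endfacet
  facet normal 0.0000 0.0000 -1.0000
    outer loop
      vertex 8.216 0.106 0.000
      vertex 3.500 0.938 0.000
      vertex 14.000 7.000 0.000
    endloop
  endfacet
  facet normal 0.0000 0.0000 -1.0000
    outer loop
      vertex 12.362 2.500 0.000
      vertex 8.216 0.106 0.000
      vertex 14.000 7.000 0.000
    endloop
  endfacet
  facet normal 0.8385 0.3052 0.4515
    outer loop
      vertex 14.000 7.000 0.000
      vertex 12.362 11.500 0.000
      vertex 7.000 7.000 13.000
    endloop
  endfacet
  facet normal 0.4462 0.7727 0.4515
    outer loop
      vertex 12.362 11.500 0.000
      vertex 8.216 13.894 0.000
      vertex 7.000 7.000 13.000
    endloop
  endfacet
  facet normal -0.1550 0.8787 0.4515
    outer loop
      vertex 8.216 13.894 0.000
      vertex 3.500 13.062 0.000
      vertex 7.000 7.000 13.000
    endloop
  endfacet
  facet normal -0.6835 0.5736 0.4515
    outer loop
      vertex 3.500 13.062 0.000
      vertex 0.422 9.394 0.000
      vertex 7.000 7.000 13.000
    endloop
  endfacet
  facet normal -0.8923 0.0000 0.4515
    outer loop
      vertex 0.422 9.394 0.000
      vertex 0.422 4.606 0.000
      vertex 7.000 7.000 13.000
    endloop
  endfacet
  facet normal -0.6835 -0.5736 0.4515
    outer loop
      vertex 0.422 4.606 0.000
      vertex 3.500 0.938 0.000
      vertex 7.000 7.000 13.000
    endloop
  endfacet
  facet normal -0.1550 -0.8787 0.4515
    outer loop
      vertex 3.500 0.938 0.000
      vertex 8.216 0.106 0.000
      vertex 7.000 7.000 13.000
    endloop
  endfacet
  facet normal 0.4462 -0.7727 0.4515
    outer loop
      vertex 8.216 0.106 0.000
      vertex 12.362 2.500 0.000
      vertex 7.000 7.000 13.000
    endloop
  endfacet
  facet normal 0.8385 -0.3052 0.4515
    outer loop
      vertex 12.362 2.500 0.000
      vertex 14.000 7.000 0.000
      vertex 7.000 7.000 13.000
    endloop
  endfacet
endsolid part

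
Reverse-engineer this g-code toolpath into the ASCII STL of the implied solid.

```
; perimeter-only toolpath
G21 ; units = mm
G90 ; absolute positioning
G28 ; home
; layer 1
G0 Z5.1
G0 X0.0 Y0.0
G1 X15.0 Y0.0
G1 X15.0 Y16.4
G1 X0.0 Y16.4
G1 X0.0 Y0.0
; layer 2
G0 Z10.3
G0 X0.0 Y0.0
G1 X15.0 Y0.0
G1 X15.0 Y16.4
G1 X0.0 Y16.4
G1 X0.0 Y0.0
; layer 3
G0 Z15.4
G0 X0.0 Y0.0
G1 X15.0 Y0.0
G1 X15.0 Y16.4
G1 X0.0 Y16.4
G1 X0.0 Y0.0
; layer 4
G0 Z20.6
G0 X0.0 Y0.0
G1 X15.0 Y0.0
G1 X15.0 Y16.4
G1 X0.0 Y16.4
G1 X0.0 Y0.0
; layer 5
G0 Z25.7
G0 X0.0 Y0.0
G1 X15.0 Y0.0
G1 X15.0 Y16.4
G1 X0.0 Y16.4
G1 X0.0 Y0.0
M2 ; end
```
solid part
  facet normal 0.0000 0.0000 -1.0000
    outer loop
      vertex 15.0 16.4 0.0
      vertex 15.0 0.0 0.0
      vertex 0.0 0.0 0.0
    endloop
  endfacet
  facet normal 0.0000 0.0000 -1.0000
    outer loop
      vertex 0.0 16.4 0.0
      vertex 15.0 16.4 0.0
      vertex 0.0 0.0 0.0
    endloop
  endfacet
  facet normal 0.0000 0.0000 1.0000
    outer loop
      vertex 0.0 0.0 25.7
      vertex 15.0 0.0 25.7
      vertex 15.0 16.4 25.7
    endloop
  endfacet
  facet normal 0.0000 0.0000 1.0000
    outer loop
      vertex 0.0 0.0 25.7
      vertex 15.0 16.4 25.7
      vertex 0.0 16.4 25.7
    endloop
  endfacet
  facet normal 0.0000 -1.0000 0.0000
    outer loop
      vertex 0.0 0.0 0.0
      vertex 15.0 0.0 0.0
      vertex 15.0 0.0 25.7
    endloop
  endfacet
  facet normal 0.0000 -1.0000 0.0000
    outer loop
      vertex 0.0 0.0 0.0
      vertex 15.0 0.0 25.7
      vertex 0.0 0.0 25.7
    endloop
  endfacet
  facet normal 0.0000 1.0000 0.0000
    outer loop
      vertex 15.0 16.4 25.7
      vertex 15.0 16.4 0.0
      vertex 0.0 16.4 0.0
    endloop
  endfacet
  facet normal 0.0000 1.0000 0.0000
    outer loop
      vertex 0.0 16.4 25.7
      vertex 15.0 16.4 25.7
      vertex 0.0 16.4 0.0
    endloop
  endfacet
  facet normal -1.0000 0.0000 0.0000
    outer loop
      vertex 0.0 16.4 25.7
      vertex 0.0 16.4 0.0
      vertex 0.0 0.0 0.0
    endloop
  endfacet
  facet normal -1.0000 0.0000 0.0000
    outer loop
      vertex 0.0 0.0 25.7
      vertex 0.0 16.4 25.7
      vertex 0.0 0.0 0.0
    endloop
  endfacet
  facet normal 1.0000 0.0000 0.0000
    outer loop
      vertex 15.0 0.0 0.0
      vertex 15.0 16.4 0.0
      vertex 15.0 16.4 25.7
    endloop
  endfacet
  facet normal 1.0000 0.0000 0.0000
    outer loop
      vertex 15.0 0.0 0.0
      vertex 15.0 16.4 25.7
      vertex 15.0 0.0 25.7
    endloop
  endfacet
endsolid part

The G0 Z moves step by Δz≈5.1 mm. Every layer's G1 loop is the same polygon, so the solid is a straight extrusion of it from z=0 to z≈25.7. Closing with flat bottom and top caps and triangulating gives 12 facets — a rectangular box, roughly 15 × 16.4 mm footprint and 25.7 mm tall.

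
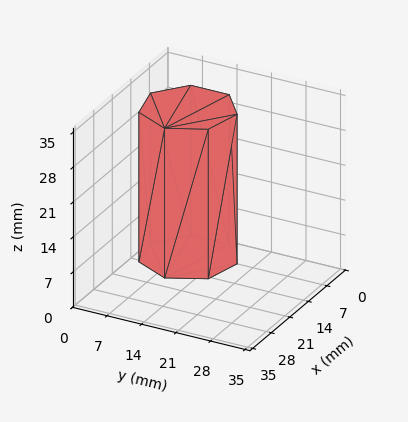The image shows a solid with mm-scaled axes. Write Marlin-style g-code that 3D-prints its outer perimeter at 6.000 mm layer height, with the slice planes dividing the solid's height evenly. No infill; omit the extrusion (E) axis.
Reading the render: the shape is a regular 7-sided prism (a cylinder approximated with 7 flat sides), circumscribed radius ≈ 9 mm, height ≈ 30 mm (dimensions read to the nearest mm from the axis ticks). For the g-code, the solid's height is divided into equal slices at the stated Δz and each level perimeter traced with G1 moves after a G0 lift.

; perimeter-only toolpath
G21 ; units = mm
G90 ; absolute positioning
G28 ; home
; layer 1
G0 Z6.000
G0 X18.000 Y9.000
G1 X14.611 Y16.036
G1 X6.997 Y17.774
G1 X0.891 Y12.905
G1 X0.891 Y5.095
G1 X6.997 Y0.226
G1 X14.611 Y1.964
G1 X18.000 Y9.000
; layer 2
G0 Z12.000
G0 X18.000 Y9.000
G1 X14.611 Y16.036
G1 X6.997 Y17.774
G1 X0.891 Y12.905
G1 X0.891 Y5.095
G1 X6.997 Y0.226
G1 X14.611 Y1.964
G1 X18.000 Y9.000
; layer 3
G0 Z18.000
G0 X18.000 Y9.000
G1 X14.611 Y16.036
G1 X6.997 Y17.774
G1 X0.891 Y12.905
G1 X0.891 Y5.095
G1 X6.997 Y0.226
G1 X14.611 Y1.964
G1 X18.000 Y9.000
; layer 4
G0 Z24.000
G0 X18.000 Y9.000
G1 X14.611 Y16.036
G1 X6.997 Y17.774
G1 X0.891 Y12.905
G1 X0.891 Y5.095
G1 X6.997 Y0.226
G1 X14.611 Y1.964
G1 X18.000 Y9.000
; layer 5
G0 Z30.000
G0 X18.000 Y9.000
G1 X14.611 Y16.036
G1 X6.997 Y17.774
G1 X0.891 Y12.905
G1 X0.891 Y5.095
G1 X6.997 Y0.226
G1 X14.611 Y1.964
G1 X18.000 Y9.000
M2 ; end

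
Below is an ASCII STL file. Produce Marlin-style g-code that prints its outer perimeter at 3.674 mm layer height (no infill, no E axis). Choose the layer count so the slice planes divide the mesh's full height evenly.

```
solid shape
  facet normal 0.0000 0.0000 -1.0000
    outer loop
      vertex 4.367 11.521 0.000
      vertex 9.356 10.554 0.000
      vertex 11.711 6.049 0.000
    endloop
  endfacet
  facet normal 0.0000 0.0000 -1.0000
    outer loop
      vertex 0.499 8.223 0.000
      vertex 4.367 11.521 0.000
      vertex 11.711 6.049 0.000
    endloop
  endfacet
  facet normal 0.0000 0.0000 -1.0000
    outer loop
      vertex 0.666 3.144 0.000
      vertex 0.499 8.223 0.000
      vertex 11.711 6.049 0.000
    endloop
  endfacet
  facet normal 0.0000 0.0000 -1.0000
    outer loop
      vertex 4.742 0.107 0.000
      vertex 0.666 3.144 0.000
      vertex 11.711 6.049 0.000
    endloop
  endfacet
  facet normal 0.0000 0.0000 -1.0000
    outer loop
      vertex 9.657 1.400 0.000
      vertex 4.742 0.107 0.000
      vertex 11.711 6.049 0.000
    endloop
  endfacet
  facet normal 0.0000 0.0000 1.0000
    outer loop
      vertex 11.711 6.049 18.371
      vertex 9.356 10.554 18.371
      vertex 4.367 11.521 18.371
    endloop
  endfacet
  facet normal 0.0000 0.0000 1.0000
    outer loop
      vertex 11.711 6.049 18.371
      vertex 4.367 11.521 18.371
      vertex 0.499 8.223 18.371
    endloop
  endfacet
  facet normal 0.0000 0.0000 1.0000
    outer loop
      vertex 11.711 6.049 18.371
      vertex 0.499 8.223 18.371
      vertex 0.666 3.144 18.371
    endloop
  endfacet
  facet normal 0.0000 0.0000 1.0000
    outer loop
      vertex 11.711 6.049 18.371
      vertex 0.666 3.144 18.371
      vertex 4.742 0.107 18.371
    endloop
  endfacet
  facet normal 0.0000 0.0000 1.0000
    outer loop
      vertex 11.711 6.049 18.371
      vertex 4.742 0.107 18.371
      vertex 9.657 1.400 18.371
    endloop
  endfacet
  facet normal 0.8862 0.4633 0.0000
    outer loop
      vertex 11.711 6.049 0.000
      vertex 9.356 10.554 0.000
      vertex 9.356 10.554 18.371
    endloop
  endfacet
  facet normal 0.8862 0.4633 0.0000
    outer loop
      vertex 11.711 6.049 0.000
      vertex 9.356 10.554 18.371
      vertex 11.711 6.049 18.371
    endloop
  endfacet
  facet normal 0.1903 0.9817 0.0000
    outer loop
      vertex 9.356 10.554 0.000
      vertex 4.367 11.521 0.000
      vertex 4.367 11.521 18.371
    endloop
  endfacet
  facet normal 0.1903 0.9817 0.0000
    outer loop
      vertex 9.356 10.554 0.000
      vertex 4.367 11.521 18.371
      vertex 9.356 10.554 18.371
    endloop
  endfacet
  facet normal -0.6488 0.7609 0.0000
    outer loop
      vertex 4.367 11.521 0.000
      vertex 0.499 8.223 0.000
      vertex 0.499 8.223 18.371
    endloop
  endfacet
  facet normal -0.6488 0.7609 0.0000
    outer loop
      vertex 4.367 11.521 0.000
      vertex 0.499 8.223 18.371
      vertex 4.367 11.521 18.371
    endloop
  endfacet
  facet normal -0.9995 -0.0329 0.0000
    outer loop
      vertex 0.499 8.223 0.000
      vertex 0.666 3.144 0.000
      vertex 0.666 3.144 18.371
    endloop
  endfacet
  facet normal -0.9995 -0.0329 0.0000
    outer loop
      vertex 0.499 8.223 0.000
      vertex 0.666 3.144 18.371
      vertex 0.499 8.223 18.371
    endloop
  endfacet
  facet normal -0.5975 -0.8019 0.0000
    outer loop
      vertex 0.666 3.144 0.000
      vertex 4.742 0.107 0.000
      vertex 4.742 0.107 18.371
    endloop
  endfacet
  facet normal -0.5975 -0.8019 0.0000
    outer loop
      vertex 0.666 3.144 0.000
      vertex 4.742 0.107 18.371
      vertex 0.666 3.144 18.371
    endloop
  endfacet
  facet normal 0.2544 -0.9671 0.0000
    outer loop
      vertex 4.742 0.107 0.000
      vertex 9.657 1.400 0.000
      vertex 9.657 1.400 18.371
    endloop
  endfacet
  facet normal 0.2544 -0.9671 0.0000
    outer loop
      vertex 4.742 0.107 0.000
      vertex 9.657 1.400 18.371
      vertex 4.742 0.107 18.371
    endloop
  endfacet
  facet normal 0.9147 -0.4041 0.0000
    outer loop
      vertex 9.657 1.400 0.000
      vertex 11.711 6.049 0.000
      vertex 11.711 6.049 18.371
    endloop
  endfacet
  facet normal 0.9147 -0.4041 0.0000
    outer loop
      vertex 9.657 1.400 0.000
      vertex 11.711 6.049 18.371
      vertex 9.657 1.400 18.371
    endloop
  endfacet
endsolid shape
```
; perimeter-only toolpath
G21 ; units = mm
G90 ; absolute positioning
G28 ; home
; layer 1
G0 Z3.674
G0 X11.711 Y6.049
G1 X9.356 Y10.554
G1 X4.367 Y11.521
G1 X0.499 Y8.223
G1 X0.666 Y3.144
G1 X4.742 Y0.107
G1 X9.657 Y1.400
G1 X11.711 Y6.049
; layer 2
G0 Z7.348
G0 X11.711 Y6.049
G1 X9.356 Y10.554
G1 X4.367 Y11.521
G1 X0.499 Y8.223
G1 X0.666 Y3.144
G1 X4.742 Y0.107
G1 X9.657 Y1.400
G1 X11.711 Y6.049
; layer 3
G0 Z11.023
G0 X11.711 Y6.049
G1 X9.356 Y10.554
G1 X4.367 Y11.521
G1 X0.499 Y8.223
G1 X0.666 Y3.144
G1 X4.742 Y0.107
G1 X9.657 Y1.400
G1 X11.711 Y6.049
; layer 4
G0 Z14.697
G0 X11.711 Y6.049
G1 X9.356 Y10.554
G1 X4.367 Y11.521
G1 X0.499 Y8.223
G1 X0.666 Y3.144
G1 X4.742 Y0.107
G1 X9.657 Y1.400
G1 X11.711 Y6.049
; layer 5
G0 Z18.371
G0 X11.711 Y6.049
G1 X9.356 Y10.554
G1 X4.367 Y11.521
G1 X0.499 Y8.223
G1 X0.666 Y3.144
G1 X4.742 Y0.107
G1 X9.657 Y1.400
G1 X11.711 Y6.049
M2 ; end

The solid is a regular 7-sided prism (a cylinder approximated with 7 flat sides), circumscribed radius ≈ 5.86 mm, height ≈ 18.4 mm. Slicing at Δz = 3.674 mm — 5 equal slices spanning the solid's height, so layer i sits at z = i·h/5 — gives 5 non-empty perimeters. Each is a 7-segment closed polygon; G0 lifts to the layer z and rapids to the start vertex, then G1 traces the edges.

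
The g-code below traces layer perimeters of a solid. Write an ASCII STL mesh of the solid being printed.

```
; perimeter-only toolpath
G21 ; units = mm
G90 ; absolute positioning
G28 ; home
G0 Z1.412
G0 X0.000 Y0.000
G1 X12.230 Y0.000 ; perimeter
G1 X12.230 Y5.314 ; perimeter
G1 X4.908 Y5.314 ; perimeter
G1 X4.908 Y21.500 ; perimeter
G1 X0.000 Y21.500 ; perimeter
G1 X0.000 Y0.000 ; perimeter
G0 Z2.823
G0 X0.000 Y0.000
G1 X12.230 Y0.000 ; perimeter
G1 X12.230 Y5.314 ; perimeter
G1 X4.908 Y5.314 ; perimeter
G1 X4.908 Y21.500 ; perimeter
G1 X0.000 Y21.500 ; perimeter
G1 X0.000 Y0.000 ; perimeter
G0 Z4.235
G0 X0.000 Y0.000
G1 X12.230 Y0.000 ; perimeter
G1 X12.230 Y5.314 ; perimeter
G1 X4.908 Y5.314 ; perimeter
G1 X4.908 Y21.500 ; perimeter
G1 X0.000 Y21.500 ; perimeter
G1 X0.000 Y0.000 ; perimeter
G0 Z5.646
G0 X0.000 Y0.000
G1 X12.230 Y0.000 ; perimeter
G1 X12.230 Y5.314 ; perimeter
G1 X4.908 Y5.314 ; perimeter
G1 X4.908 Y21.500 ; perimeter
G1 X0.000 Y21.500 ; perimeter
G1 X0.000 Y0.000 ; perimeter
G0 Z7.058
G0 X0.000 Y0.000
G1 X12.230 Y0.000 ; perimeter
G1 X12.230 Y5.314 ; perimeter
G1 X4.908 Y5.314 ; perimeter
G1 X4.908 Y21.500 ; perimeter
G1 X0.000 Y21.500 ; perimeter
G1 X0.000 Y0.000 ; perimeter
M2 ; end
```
solid part
  facet normal 0.0000 0.0000 -1.0000
    outer loop
      vertex 12.230 5.314 0.000
      vertex 12.230 0.000 0.000
      vertex 0.000 0.000 0.000
    endloop
  endfacet
  facet normal 0.0000 0.0000 -1.0000
    outer loop
      vertex 4.908 5.314 0.000
      vertex 12.230 5.314 0.000
      vertex 0.000 0.000 0.000
    endloop
  endfacet
  facet normal 0.0000 0.0000 -1.0000
    outer loop
      vertex 4.908 21.500 0.000
      vertex 4.908 5.314 0.000
      vertex 0.000 0.000 0.000
    endloop
  endfacet
  facet normal 0.0000 0.0000 -1.0000
    outer loop
      vertex 0.000 21.500 0.000
      vertex 4.908 21.500 0.000
      vertex 0.000 0.000 0.000
    endloop
  endfacet
  facet normal 0.0000 0.0000 1.0000
    outer loop
      vertex 0.000 0.000 7.058
      vertex 12.230 0.000 7.058
      vertex 12.230 5.314 7.058
    endloop
  endfacet
  facet normal 0.0000 0.0000 1.0000
    outer loop
      vertex 0.000 0.000 7.058
      vertex 12.230 5.314 7.058
      vertex 4.908 5.314 7.058
    endloop
  endfacet
  facet normal 0.0000 0.0000 1.0000
    outer loop
      vertex 0.000 0.000 7.058
      vertex 4.908 5.314 7.058
      vertex 4.908 21.500 7.058
    endloop
  endfacet
  facet normal 0.0000 0.0000 1.0000
    outer loop
      vertex 0.000 0.000 7.058
      vertex 4.908 21.500 7.058
      vertex 0.000 21.500 7.058
    endloop
  endfacet
  facet normal 0.0000 -1.0000 0.0000
    outer loop
      vertex 0.000 0.000 0.000
      vertex 12.230 0.000 0.000
      vertex 12.230 0.000 7.058
    endloop
  endfacet
  facet normal 0.0000 -1.0000 0.0000
    outer loop
      vertex 0.000 0.000 0.000
      vertex 12.230 0.000 7.058
      vertex 0.000 0.000 7.058
    endloop
  endfacet
  facet normal 1.0000 0.0000 0.0000
    outer loop
      vertex 12.230 0.000 0.000
      vertex 12.230 5.314 0.000
      vertex 12.230 5.314 7.058
    endloop
  endfacet
  facet normal 1.0000 0.0000 0.0000
    outer loop
      vertex 12.230 0.000 0.000
      vertex 12.230 5.314 7.058
      vertex 12.230 0.000 7.058
    endloop
  endfacet
  facet normal 0.0000 1.0000 0.0000
    outer loop
      vertex 12.230 5.314 0.000
      vertex 4.908 5.314 0.000
      vertex 4.908 5.314 7.058
    endloop
  endfacet
  facet normal 0.0000 1.0000 0.0000
    outer loop
      vertex 12.230 5.314 0.000
      vertex 4.908 5.314 7.058
      vertex 12.230 5.314 7.058
    endloop
  endfacet
  facet normal 1.0000 0.0000 0.0000
    outer loop
      vertex 4.908 5.314 0.000
      vertex 4.908 21.500 0.000
      vertex 4.908 21.500 7.058
    endloop
  endfacet
  facet normal 1.0000 0.0000 0.0000
    outer loop
      vertex 4.908 5.314 0.000
      vertex 4.908 21.500 7.058
      vertex 4.908 5.314 7.058
    endloop
  endfacet
  facet normal 0.0000 1.0000 0.0000
    outer loop
      vertex 4.908 21.500 0.000
      vertex 0.000 21.500 0.000
      vertex 0.000 21.500 7.058
    endloop
  endfacet
  facet normal 0.0000 1.0000 0.0000
    outer loop
      vertex 4.908 21.500 0.000
      vertex 0.000 21.500 7.058
      vertex 4.908 21.500 7.058
    endloop
  endfacet
  facet normal -1.0000 0.0000 0.0000
    outer loop
      vertex 0.000 21.500 0.000
      vertex 0.000 0.000 0.000
      vertex 0.000 0.000 7.058
    endloop
  endfacet
  facet normal -1.0000 0.0000 0.0000
    outer loop
      vertex 0.000 21.500 0.000
      vertex 0.000 0.000 7.058
      vertex 0.000 21.500 7.058
    endloop
  endfacet
endsolid part

The G0 Z moves step by Δz≈1.412 mm. Every layer's G1 loop is the same polygon, so the solid is a straight extrusion of it from z=0 to z≈7.06. Closing with flat bottom and top caps and triangulating gives 20 facets — an L-shaped prism: outer 12.2 × 21.5 mm, arm thicknesses ≈ 5.31 mm (horizontal) and 4.91 mm (vertical), extruded 7.06 mm in z.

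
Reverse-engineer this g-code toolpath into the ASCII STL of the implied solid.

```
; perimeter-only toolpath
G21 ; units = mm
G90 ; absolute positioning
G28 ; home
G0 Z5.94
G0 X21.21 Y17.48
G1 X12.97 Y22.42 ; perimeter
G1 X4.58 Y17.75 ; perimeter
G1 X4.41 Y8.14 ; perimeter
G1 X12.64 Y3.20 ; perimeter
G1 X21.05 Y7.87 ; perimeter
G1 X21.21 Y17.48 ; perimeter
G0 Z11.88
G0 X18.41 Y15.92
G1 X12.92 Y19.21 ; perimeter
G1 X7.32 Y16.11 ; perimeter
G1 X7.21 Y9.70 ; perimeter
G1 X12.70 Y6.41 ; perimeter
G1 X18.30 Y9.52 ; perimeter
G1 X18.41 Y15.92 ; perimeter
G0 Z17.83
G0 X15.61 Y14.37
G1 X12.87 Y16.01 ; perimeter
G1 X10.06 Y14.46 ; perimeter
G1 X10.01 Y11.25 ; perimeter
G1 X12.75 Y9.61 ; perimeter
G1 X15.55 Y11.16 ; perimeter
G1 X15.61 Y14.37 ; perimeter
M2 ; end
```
solid part
  facet normal 0.0000 0.0000 -1.0000
    outer loop
      vertex 1.83 19.40 0.00
      vertex 13.03 25.62 0.00
      vertex 24.01 19.03 0.00
    endloop
  endfacet
  facet normal 0.0000 0.0000 -1.0000
    outer loop
      vertex 1.61 6.59 0.00
      vertex 1.83 19.40 0.00
      vertex 24.01 19.03 0.00
    endloop
  endfacet
  facet normal 0.0000 0.0000 -1.0000
    outer loop
      vertex 12.59 0.00 0.00
      vertex 1.61 6.59 0.00
      vertex 24.01 19.03 0.00
    endloop
  endfacet
  facet normal 0.0000 0.0000 -1.0000
    outer loop
      vertex 23.79 6.22 0.00
      vertex 12.59 0.00 0.00
      vertex 24.01 19.03 0.00
    endloop
  endfacet
  facet normal 0.4663 0.7769 0.4230
    outer loop
      vertex 24.01 19.03 0.00
      vertex 13.03 25.62 0.00
      vertex 12.81 12.81 23.77
    endloop
  endfacet
  facet normal -0.4400 0.7922 0.4229
    outer loop
      vertex 13.03 25.62 0.00
      vertex 1.83 19.40 0.00
      vertex 12.81 12.81 23.77
    endloop
  endfacet
  facet normal -0.9061 0.0156 0.4229
    outer loop
      vertex 1.83 19.40 0.00
      vertex 1.61 6.59 0.00
      vertex 12.81 12.81 23.77
    endloop
  endfacet
  facet normal -0.4663 -0.7769 0.4230
    outer loop
      vertex 1.61 6.59 0.00
      vertex 12.59 0.00 0.00
      vertex 12.81 12.81 23.77
    endloop
  endfacet
  facet normal 0.4400 -0.7922 0.4229
    outer loop
      vertex 12.59 0.00 0.00
      vertex 23.79 6.22 0.00
      vertex 12.81 12.81 23.77
    endloop
  endfacet
  facet normal 0.9061 -0.0156 0.4229
    outer loop
      vertex 23.79 6.22 0.00
      vertex 24.01 19.03 0.00
      vertex 12.81 12.81 23.77
    endloop
  endfacet
endsolid part

The G0 Z moves step by Δz≈5.94 mm. The G1 loops shrink linearly with z, so the solid tapers from its base footprint up to z≈23.8. Closing with a flat bottom cap and the tapered top and triangulating gives 10 facets — a regular 6-sided pyramid, base circumscribed radius ≈ 12.8 mm, apex at z ≈ 23.8 mm.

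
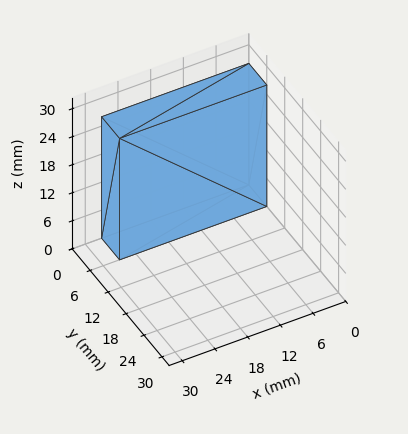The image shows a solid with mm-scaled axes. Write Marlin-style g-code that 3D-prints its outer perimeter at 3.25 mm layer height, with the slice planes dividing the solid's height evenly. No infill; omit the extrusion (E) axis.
Reading the render: the shape is a rectangular box, roughly 27 × 6 mm footprint and 26 mm tall (dimensions read to the nearest mm from the axis ticks). For the g-code, the solid's height is divided into equal slices at the stated Δz and each level perimeter traced with G1 moves after a G0 lift.

; perimeter-only toolpath
G21 ; units = mm
G90 ; absolute positioning
G28 ; home
; layer 1
G0 Z3.25
G0 X0.00 Y0.00
G1 X27.00 Y0.00
G1 X27.00 Y6.00
G1 X0.00 Y6.00
G1 X0.00 Y0.00
; layer 2
G0 Z6.50
G0 X0.00 Y0.00
G1 X27.00 Y0.00
G1 X27.00 Y6.00
G1 X0.00 Y6.00
G1 X0.00 Y0.00
; layer 3
G0 Z9.75
G0 X0.00 Y0.00
G1 X27.00 Y0.00
G1 X27.00 Y6.00
G1 X0.00 Y6.00
G1 X0.00 Y0.00
; layer 4
G0 Z13.00
G0 X0.00 Y0.00
G1 X27.00 Y0.00
G1 X27.00 Y6.00
G1 X0.00 Y6.00
G1 X0.00 Y0.00
; layer 5
G0 Z16.25
G0 X0.00 Y0.00
G1 X27.00 Y0.00
G1 X27.00 Y6.00
G1 X0.00 Y6.00
G1 X0.00 Y0.00
; layer 6
G0 Z19.50
G0 X0.00 Y0.00
G1 X27.00 Y0.00
G1 X27.00 Y6.00
G1 X0.00 Y6.00
G1 X0.00 Y0.00
; layer 7
G0 Z22.75
G0 X0.00 Y0.00
G1 X27.00 Y0.00
G1 X27.00 Y6.00
G1 X0.00 Y6.00
G1 X0.00 Y0.00
; layer 8
G0 Z26.00
G0 X0.00 Y0.00
G1 X27.00 Y0.00
G1 X27.00 Y6.00
G1 X0.00 Y6.00
G1 X0.00 Y0.00
M2 ; end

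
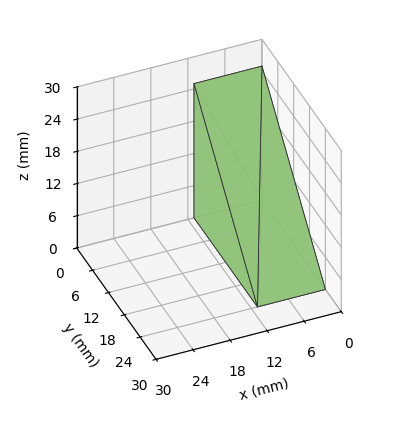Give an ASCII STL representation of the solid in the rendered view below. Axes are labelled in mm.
Reading the render: the shape is a wedge (ramp): 11 × 24 mm base, rising to 25 mm along the y=0 edge and sloping linearly to z=0 at y=24 (dimensions read to the nearest mm from the axis ticks). For the STL, each face is triangulated and given an outward normal.

solid part
  facet normal 0.0000 0.0000 -1.0000
    outer loop
      vertex 11.00 24.00 0.00
      vertex 11.00 0.00 0.00
      vertex 0.00 0.00 0.00
    endloop
  endfacet
  facet normal 0.0000 0.0000 -1.0000
    outer loop
      vertex 0.00 24.00 0.00
      vertex 11.00 24.00 0.00
      vertex 0.00 0.00 0.00
    endloop
  endfacet
  facet normal 0.0000 -1.0000 0.0000
    outer loop
      vertex 0.00 0.00 0.00
      vertex 11.00 0.00 0.00
      vertex 11.00 0.00 25.00
    endloop
  endfacet
  facet normal 0.0000 -1.0000 0.0000
    outer loop
      vertex 0.00 0.00 0.00
      vertex 11.00 0.00 25.00
      vertex 0.00 0.00 25.00
    endloop
  endfacet
  facet normal 0.0000 0.7214 0.6925
    outer loop
      vertex 0.00 0.00 25.00
      vertex 11.00 0.00 25.00
      vertex 11.00 24.00 0.00
    endloop
  endfacet
  facet normal 0.0000 0.7214 0.6925
    outer loop
      vertex 0.00 0.00 25.00
      vertex 11.00 24.00 0.00
      vertex 0.00 24.00 0.00
    endloop
  endfacet
  facet normal -1.0000 0.0000 0.0000
    outer loop
      vertex 0.00 0.00 25.00
      vertex 0.00 24.00 0.00
      vertex 0.00 0.00 0.00
    endloop
  endfacet
  facet normal 1.0000 0.0000 0.0000
    outer loop
      vertex 11.00 0.00 0.00
      vertex 11.00 24.00 0.00
      vertex 11.00 0.00 25.00
    endloop
  endfacet
endsolid part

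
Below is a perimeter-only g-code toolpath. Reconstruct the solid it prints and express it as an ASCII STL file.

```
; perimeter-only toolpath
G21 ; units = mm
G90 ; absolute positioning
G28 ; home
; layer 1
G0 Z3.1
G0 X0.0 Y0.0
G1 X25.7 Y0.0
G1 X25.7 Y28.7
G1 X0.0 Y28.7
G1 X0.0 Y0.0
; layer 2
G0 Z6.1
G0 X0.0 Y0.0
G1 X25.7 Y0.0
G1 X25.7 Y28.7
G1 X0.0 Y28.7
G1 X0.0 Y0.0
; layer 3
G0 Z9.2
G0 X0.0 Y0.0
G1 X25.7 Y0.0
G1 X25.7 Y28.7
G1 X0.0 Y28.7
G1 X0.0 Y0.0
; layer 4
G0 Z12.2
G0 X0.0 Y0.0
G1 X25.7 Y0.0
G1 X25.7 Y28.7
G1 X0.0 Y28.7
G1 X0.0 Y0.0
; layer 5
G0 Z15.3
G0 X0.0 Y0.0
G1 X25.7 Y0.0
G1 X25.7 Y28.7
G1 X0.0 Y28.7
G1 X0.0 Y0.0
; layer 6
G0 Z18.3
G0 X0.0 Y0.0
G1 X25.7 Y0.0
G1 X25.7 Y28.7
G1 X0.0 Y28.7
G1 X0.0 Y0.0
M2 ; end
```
solid part
  facet normal 0.0000 0.0000 -1.0000
    outer loop
      vertex 25.7 28.7 0.0
      vertex 25.7 0.0 0.0
      vertex 0.0 0.0 0.0
    endloop
  endfacet
  facet normal 0.0000 0.0000 -1.0000
    outer loop
      vertex 0.0 28.7 0.0
      vertex 25.7 28.7 0.0
      vertex 0.0 0.0 0.0
    endloop
  endfacet
  facet normal 0.0000 0.0000 1.0000
    outer loop
      vertex 0.0 0.0 18.3
      vertex 25.7 0.0 18.3
      vertex 25.7 28.7 18.3
    endloop
  endfacet
  facet normal 0.0000 0.0000 1.0000
    outer loop
      vertex 0.0 0.0 18.3
      vertex 25.7 28.7 18.3
      vertex 0.0 28.7 18.3
    endloop
  endfacet
  facet normal 0.0000 -1.0000 0.0000
    outer loop
      vertex 0.0 0.0 0.0
      vertex 25.7 0.0 0.0
      vertex 25.7 0.0 18.3
    endloop
  endfacet
  facet normal 0.0000 -1.0000 0.0000
    outer loop
      vertex 0.0 0.0 0.0
      vertex 25.7 0.0 18.3
      vertex 0.0 0.0 18.3
    endloop
  endfacet
  facet normal 0.0000 1.0000 0.0000
    outer loop
      vertex 25.7 28.7 18.3
      vertex 25.7 28.7 0.0
      vertex 0.0 28.7 0.0
    endloop
  endfacet
  facet normal 0.0000 1.0000 0.0000
    outer loop
      vertex 0.0 28.7 18.3
      vertex 25.7 28.7 18.3
      vertex 0.0 28.7 0.0
    endloop
  endfacet
  facet normal -1.0000 0.0000 0.0000
    outer loop
      vertex 0.0 28.7 18.3
      vertex 0.0 28.7 0.0
      vertex 0.0 0.0 0.0
    endloop
  endfacet
  facet normal -1.0000 0.0000 0.0000
    outer loop
      vertex 0.0 0.0 18.3
      vertex 0.0 28.7 18.3
      vertex 0.0 0.0 0.0
    endloop
  endfacet
  facet normal 1.0000 0.0000 0.0000
    outer loop
      vertex 25.7 0.0 0.0
      vertex 25.7 28.7 0.0
      vertex 25.7 28.7 18.3
    endloop
  endfacet
  facet normal 1.0000 0.0000 0.0000
    outer loop
      vertex 25.7 0.0 0.0
      vertex 25.7 28.7 18.3
      vertex 25.7 0.0 18.3
    endloop
  endfacet
endsolid part

The G0 Z moves step by Δz≈3.1 mm. Every layer's G1 loop is the same polygon, so the solid is a straight extrusion of it from z=0 to z≈18.3. Closing with flat bottom and top caps and triangulating gives 12 facets — a rectangular box, roughly 25.7 × 28.7 mm footprint and 18.3 mm tall.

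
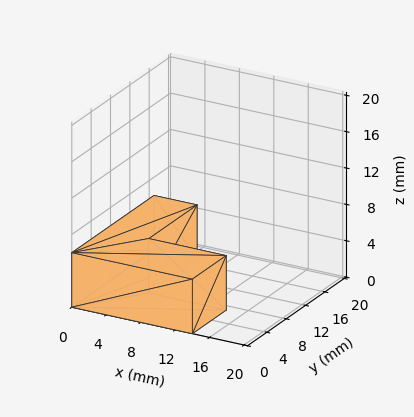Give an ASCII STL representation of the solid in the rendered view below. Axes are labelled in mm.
Reading the render: the shape is an L-shaped prism: outer 14 × 17 mm, arm thicknesses ≈ 7 mm (horizontal) and 5 mm (vertical), extruded 6 mm in z (dimensions read to the nearest mm from the axis ticks). For the STL, each face is triangulated and given an outward normal.

solid part
  facet normal 0.0000 0.0000 -1.0000
    outer loop
      vertex 14.0 7.0 0.0
      vertex 14.0 0.0 0.0
      vertex 0.0 0.0 0.0
    endloop
  endfacet
  facet normal 0.0000 0.0000 -1.0000
    outer loop
      vertex 5.0 7.0 0.0
      vertex 14.0 7.0 0.0
      vertex 0.0 0.0 0.0
    endloop
  endfacet
  facet normal 0.0000 0.0000 -1.0000
    outer loop
      vertex 5.0 17.0 0.0
      vertex 5.0 7.0 0.0
      vertex 0.0 0.0 0.0
    endloop
  endfacet
  facet normal 0.0000 0.0000 -1.0000
    outer loop
      vertex 0.0 17.0 0.0
      vertex 5.0 17.0 0.0
      vertex 0.0 0.0 0.0
    endloop
  endfacet
  facet normal 0.0000 0.0000 1.0000
    outer loop
      vertex 0.0 0.0 6.0
      vertex 14.0 0.0 6.0
      vertex 14.0 7.0 6.0
    endloop
  endfacet
  facet normal 0.0000 0.0000 1.0000
    outer loop
      vertex 0.0 0.0 6.0
      vertex 14.0 7.0 6.0
      vertex 5.0 7.0 6.0
    endloop
  endfacet
  facet normal 0.0000 0.0000 1.0000
    outer loop
      vertex 0.0 0.0 6.0
      vertex 5.0 7.0 6.0
      vertex 5.0 17.0 6.0
    endloop
  endfacet
  facet normal 0.0000 0.0000 1.0000
    outer loop
      vertex 0.0 0.0 6.0
      vertex 5.0 17.0 6.0
      vertex 0.0 17.0 6.0
    endloop
  endfacet
  facet normal 0.0000 -1.0000 0.0000
    outer loop
      vertex 0.0 0.0 0.0
      vertex 14.0 0.0 0.0
      vertex 14.0 0.0 6.0
    endloop
  endfacet
  facet normal 0.0000 -1.0000 0.0000
    outer loop
      vertex 0.0 0.0 0.0
      vertex 14.0 0.0 6.0
      vertex 0.0 0.0 6.0
    endloop
  endfacet
  facet normal 1.0000 0.0000 0.0000
    outer loop
      vertex 14.0 0.0 0.0
      vertex 14.0 7.0 0.0
      vertex 14.0 7.0 6.0
    endloop
  endfacet
  facet normal 1.0000 0.0000 0.0000
    outer loop
      vertex 14.0 0.0 0.0
      vertex 14.0 7.0 6.0
      vertex 14.0 0.0 6.0
    endloop
  endfacet
  facet normal 0.0000 1.0000 0.0000
    outer loop
      vertex 14.0 7.0 0.0
      vertex 5.0 7.0 0.0
      vertex 5.0 7.0 6.0
    endloop
  endfacet
  facet normal 0.0000 1.0000 0.0000
    outer loop
      vertex 14.0 7.0 0.0
      vertex 5.0 7.0 6.0
      vertex 14.0 7.0 6.0
    endloop
  endfacet
  facet normal 1.0000 0.0000 0.0000
    outer loop
      vertex 5.0 7.0 0.0
      vertex 5.0 17.0 0.0
      vertex 5.0 17.0 6.0
    endloop
  endfacet
  facet normal 1.0000 0.0000 0.0000
    outer loop
      vertex 5.0 7.0 0.0
      vertex 5.0 17.0 6.0
      vertex 5.0 7.0 6.0
    endloop
  endfacet
  facet normal 0.0000 1.0000 0.0000
    outer loop
      vertex 5.0 17.0 0.0
      vertex 0.0 17.0 0.0
      vertex 0.0 17.0 6.0
    endloop
  endfacet
  facet normal 0.0000 1.0000 0.0000
    outer loop
      vertex 5.0 17.0 0.0
      vertex 0.0 17.0 6.0
      vertex 5.0 17.0 6.0
    endloop
  endfacet
  facet normal -1.0000 0.0000 0.0000
    outer loop
      vertex 0.0 17.0 0.0
      vertex 0.0 0.0 0.0
      vertex 0.0 0.0 6.0
    endloop
  endfacet
  facet normal -1.0000 0.0000 0.0000
    outer loop
      vertex 0.0 17.0 0.0
      vertex 0.0 0.0 6.0
      vertex 0.0 17.0 6.0
    endloop
  endfacet
endsolid part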